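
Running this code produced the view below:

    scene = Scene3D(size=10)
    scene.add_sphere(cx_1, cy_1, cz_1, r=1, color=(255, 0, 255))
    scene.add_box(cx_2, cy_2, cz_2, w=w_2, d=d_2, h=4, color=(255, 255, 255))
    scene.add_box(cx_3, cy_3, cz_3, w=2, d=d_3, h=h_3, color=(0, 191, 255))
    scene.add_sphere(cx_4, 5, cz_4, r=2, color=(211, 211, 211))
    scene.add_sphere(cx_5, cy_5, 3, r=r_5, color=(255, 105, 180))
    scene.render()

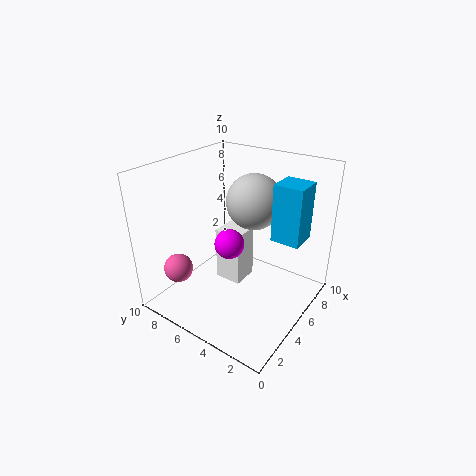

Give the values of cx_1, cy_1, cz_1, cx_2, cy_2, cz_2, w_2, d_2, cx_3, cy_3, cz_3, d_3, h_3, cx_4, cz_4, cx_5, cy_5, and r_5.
cx_1 = 4, cy_1 = 5, cz_1 = 5, cx_2 = 5, cy_2 = 5, cz_2 = 1, w_2 = 2, d_2 = 2, cx_3 = 6, cy_3 = 1, cz_3 = 5, d_3 = 2, h_3 = 4, cx_4 = 7, cz_4 = 7, cx_5 = 2, cy_5 = 8, r_5 = 1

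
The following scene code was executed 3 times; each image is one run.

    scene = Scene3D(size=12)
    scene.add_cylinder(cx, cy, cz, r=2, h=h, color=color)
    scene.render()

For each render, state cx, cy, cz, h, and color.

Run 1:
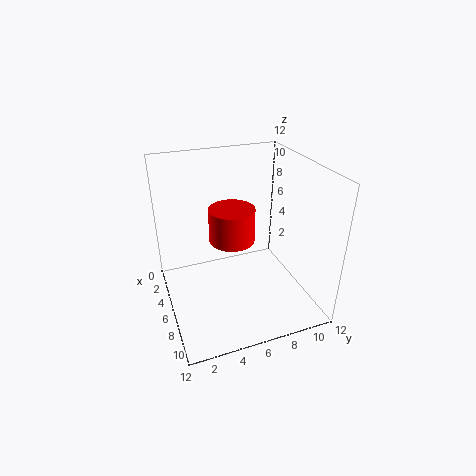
cx = 4.5, cy = 6, cz = 5, h = 3, color = 'red'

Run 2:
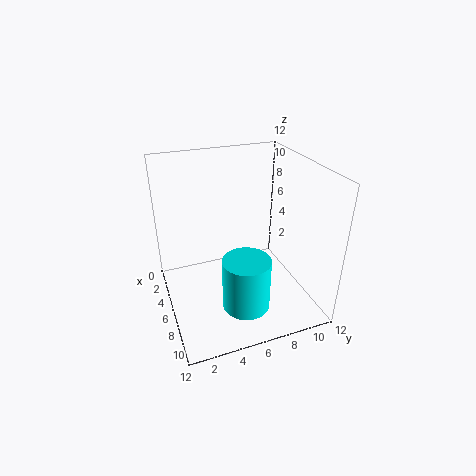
cx = 8, cy = 6, cz = 0.5, h = 4.5, color = 'cyan'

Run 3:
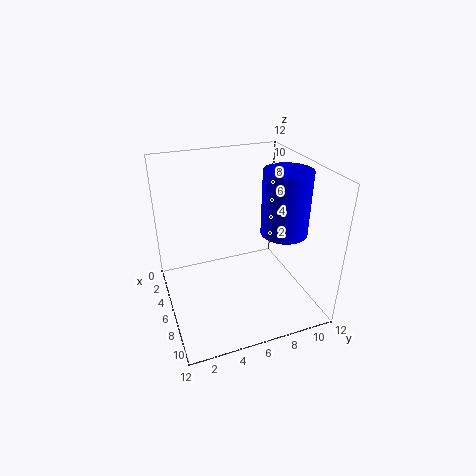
cx = 6.5, cy = 10, cz = 6, h = 5.5, color = 'blue'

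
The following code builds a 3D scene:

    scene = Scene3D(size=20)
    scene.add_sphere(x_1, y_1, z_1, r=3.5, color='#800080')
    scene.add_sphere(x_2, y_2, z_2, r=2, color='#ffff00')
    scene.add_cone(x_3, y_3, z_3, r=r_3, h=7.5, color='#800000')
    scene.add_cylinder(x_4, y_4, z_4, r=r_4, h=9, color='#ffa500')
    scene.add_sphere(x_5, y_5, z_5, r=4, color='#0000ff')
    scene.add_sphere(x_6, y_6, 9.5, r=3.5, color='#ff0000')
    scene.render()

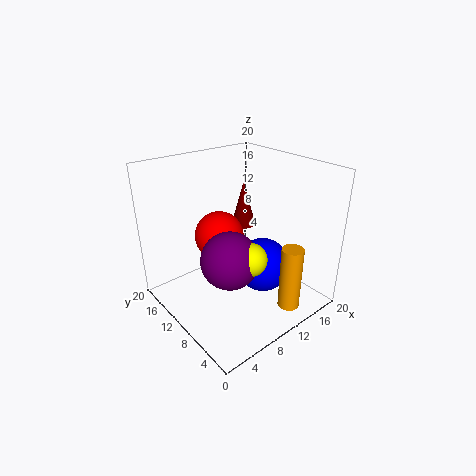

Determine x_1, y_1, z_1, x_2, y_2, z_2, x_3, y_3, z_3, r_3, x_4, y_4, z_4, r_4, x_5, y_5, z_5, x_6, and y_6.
x_1 = 5, y_1 = 5.5, z_1 = 10.5, x_2 = 6.5, y_2 = 3.5, z_2 = 11, x_3 = 17, y_3 = 17, z_3 = 7.5, r_3 = 2, x_4 = 13.5, y_4 = 3, z_4 = 1, r_4 = 1.5, x_5 = 14, y_5 = 9, z_5 = 4.5, x_6 = 9, y_6 = 13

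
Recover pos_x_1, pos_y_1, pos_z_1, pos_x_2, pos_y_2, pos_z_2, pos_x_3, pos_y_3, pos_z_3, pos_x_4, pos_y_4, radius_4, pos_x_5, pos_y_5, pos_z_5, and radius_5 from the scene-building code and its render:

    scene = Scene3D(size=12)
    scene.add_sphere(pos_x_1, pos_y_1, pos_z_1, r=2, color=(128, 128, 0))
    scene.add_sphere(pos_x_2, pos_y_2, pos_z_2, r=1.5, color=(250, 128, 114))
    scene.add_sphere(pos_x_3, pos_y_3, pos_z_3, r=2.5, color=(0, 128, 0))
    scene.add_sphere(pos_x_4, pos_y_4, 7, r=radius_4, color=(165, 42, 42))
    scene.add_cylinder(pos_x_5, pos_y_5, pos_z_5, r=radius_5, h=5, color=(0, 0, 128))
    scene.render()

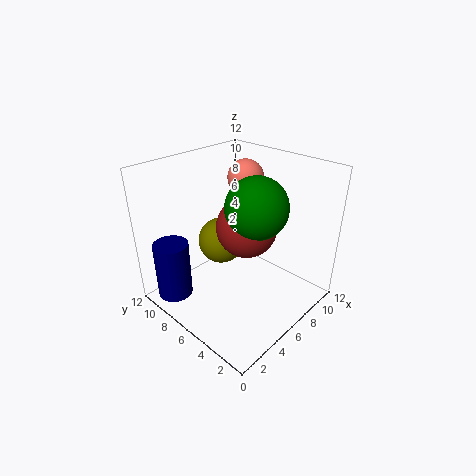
pos_x_1 = 6
pos_y_1 = 8
pos_z_1 = 5
pos_x_2 = 8
pos_y_2 = 7
pos_z_2 = 10.5
pos_x_3 = 6.5
pos_y_3 = 4.5
pos_z_3 = 9
pos_x_4 = 6.5
pos_y_4 = 5.5
radius_4 = 2.5
pos_x_5 = 2
pos_y_5 = 10
pos_z_5 = 0.5
radius_5 = 1.5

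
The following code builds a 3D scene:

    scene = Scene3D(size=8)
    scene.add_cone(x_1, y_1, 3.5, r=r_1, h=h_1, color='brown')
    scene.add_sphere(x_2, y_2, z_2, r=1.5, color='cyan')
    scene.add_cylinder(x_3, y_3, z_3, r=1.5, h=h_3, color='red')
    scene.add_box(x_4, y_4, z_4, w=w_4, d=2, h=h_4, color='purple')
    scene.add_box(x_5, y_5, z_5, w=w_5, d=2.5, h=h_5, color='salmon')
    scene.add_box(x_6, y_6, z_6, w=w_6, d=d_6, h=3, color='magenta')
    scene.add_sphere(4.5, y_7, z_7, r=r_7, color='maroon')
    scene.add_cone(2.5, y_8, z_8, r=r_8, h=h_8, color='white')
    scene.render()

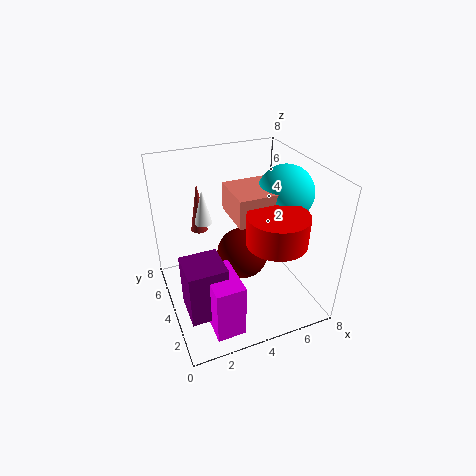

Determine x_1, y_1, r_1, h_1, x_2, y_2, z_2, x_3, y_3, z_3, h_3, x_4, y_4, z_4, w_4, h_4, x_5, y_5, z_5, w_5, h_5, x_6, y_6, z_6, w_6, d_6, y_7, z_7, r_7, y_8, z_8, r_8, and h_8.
x_1 = 2.5
y_1 = 6.5
r_1 = 0.5
h_1 = 3
x_2 = 6.5
y_2 = 3.5
z_2 = 6.5
x_3 = 5
y_3 = 1.5
z_3 = 5
h_3 = 1.5
x_4 = 0.5
y_4 = 1.5
z_4 = 1
w_4 = 2
h_4 = 3
x_5 = 3.5
y_5 = 2.5
z_5 = 5.5
w_5 = 2.5
h_5 = 1.5
x_6 = 1.5
y_6 = 0.5
z_6 = 0.5
w_6 = 1.5
d_6 = 2.5
y_7 = 4.5
z_7 = 2.5
r_7 = 1.5
y_8 = 5.5
z_8 = 4.5
r_8 = 0.5
h_8 = 2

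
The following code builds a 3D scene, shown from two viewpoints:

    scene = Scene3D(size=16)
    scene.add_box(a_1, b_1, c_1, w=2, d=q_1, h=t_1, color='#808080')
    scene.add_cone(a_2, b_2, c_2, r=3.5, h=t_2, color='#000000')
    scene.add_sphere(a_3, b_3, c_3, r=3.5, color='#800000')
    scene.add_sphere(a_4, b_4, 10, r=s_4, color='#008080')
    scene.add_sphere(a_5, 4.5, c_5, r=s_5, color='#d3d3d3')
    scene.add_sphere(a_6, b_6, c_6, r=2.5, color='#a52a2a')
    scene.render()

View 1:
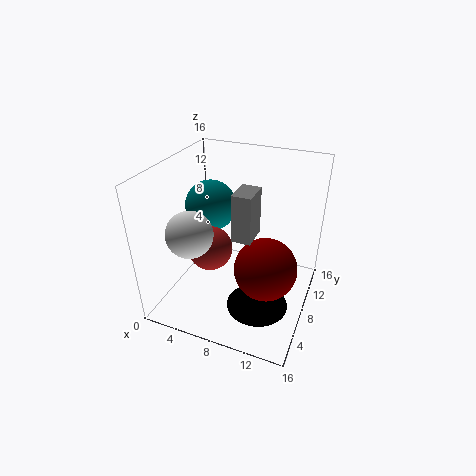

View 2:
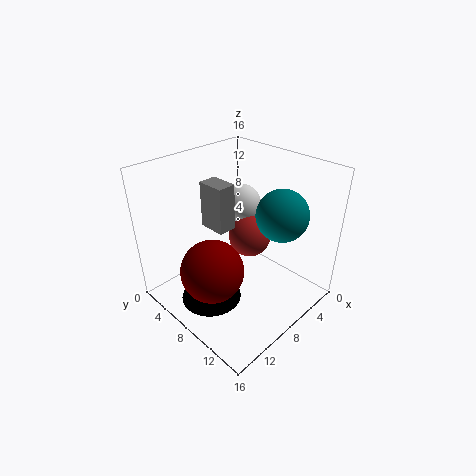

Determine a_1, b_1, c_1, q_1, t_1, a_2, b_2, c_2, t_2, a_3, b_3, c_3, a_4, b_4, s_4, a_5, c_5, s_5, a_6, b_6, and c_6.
a_1 = 8.5; b_1 = 5; c_1 = 9.5; q_1 = 3; t_1 = 5; a_2 = 11; b_2 = 6.5; c_2 = 0.5; t_2 = 3.5; a_3 = 11.5; b_3 = 7.5; c_3 = 5; a_4 = 3.5; b_4 = 10.5; s_4 = 3; a_5 = 4; c_5 = 9.5; s_5 = 2.5; a_6 = 5; b_6 = 7; c_6 = 6.5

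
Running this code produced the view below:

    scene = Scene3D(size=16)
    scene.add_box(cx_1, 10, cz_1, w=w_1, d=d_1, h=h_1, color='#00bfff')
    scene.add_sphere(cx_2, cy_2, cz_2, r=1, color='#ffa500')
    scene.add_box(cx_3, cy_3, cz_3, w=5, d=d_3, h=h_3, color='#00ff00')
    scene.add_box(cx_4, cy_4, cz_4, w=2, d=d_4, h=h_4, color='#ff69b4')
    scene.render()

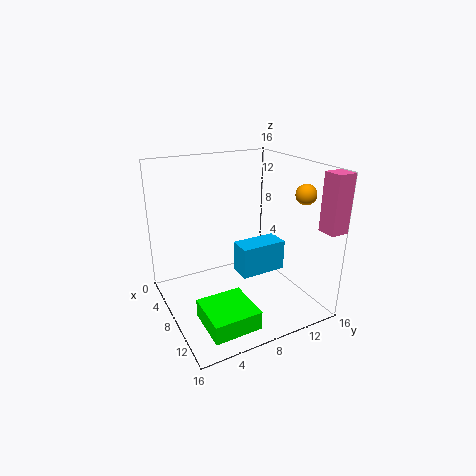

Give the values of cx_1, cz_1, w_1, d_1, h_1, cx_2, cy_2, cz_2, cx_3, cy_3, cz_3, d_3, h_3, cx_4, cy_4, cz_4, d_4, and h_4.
cx_1 = 3, cz_1 = 1, w_1 = 3, d_1 = 6, h_1 = 4, cx_2 = 14, cy_2 = 12, cz_2 = 14, cx_3 = 10, cy_3 = 2, cz_3 = 1, d_3 = 5, h_3 = 2, cx_4 = 14, cy_4 = 14, cz_4 = 10, d_4 = 2, h_4 = 6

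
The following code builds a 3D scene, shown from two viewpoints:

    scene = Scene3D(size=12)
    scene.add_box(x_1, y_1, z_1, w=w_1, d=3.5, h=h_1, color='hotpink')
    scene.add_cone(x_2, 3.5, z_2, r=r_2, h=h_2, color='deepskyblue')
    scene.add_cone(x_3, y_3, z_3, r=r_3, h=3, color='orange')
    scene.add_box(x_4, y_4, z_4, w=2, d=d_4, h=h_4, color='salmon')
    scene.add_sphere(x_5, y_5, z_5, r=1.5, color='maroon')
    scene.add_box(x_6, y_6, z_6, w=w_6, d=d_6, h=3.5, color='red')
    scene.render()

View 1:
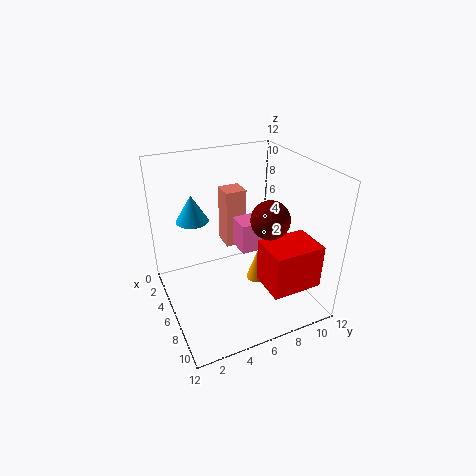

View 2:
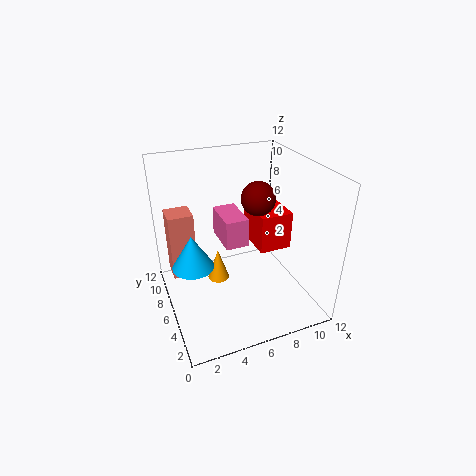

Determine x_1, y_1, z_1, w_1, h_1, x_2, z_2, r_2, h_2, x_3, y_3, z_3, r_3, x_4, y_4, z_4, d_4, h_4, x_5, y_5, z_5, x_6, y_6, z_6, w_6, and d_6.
x_1 = 5; y_1 = 6; z_1 = 5; w_1 = 2; h_1 = 2.5; x_2 = 1.5; z_2 = 6; r_2 = 1.5; h_2 = 2.5; x_3 = 5; y_3 = 8.5; z_3 = 0.5; r_3 = 1; x_4 = 0.5; y_4 = 6.5; z_4 = 3; d_4 = 2; h_4 = 5.5; x_5 = 8.5; y_5 = 7.5; z_5 = 8.5; x_6 = 8.5; y_6 = 6.5; z_6 = 3.5; w_6 = 3; d_6 = 4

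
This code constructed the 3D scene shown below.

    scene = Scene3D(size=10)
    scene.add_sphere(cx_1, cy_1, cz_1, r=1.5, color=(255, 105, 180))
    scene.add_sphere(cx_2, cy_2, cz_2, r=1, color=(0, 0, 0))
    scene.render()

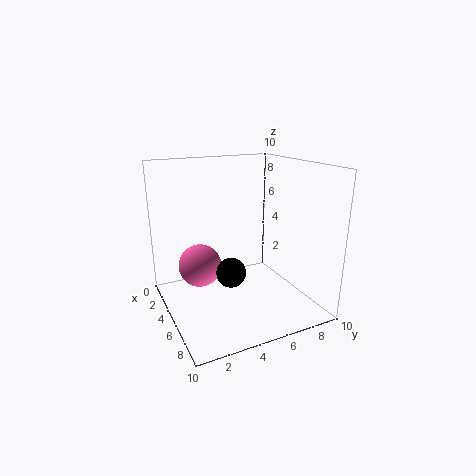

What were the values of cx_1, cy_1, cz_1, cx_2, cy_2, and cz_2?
cx_1 = 4
cy_1 = 2.5
cz_1 = 3
cx_2 = 6
cy_2 = 4
cz_2 = 3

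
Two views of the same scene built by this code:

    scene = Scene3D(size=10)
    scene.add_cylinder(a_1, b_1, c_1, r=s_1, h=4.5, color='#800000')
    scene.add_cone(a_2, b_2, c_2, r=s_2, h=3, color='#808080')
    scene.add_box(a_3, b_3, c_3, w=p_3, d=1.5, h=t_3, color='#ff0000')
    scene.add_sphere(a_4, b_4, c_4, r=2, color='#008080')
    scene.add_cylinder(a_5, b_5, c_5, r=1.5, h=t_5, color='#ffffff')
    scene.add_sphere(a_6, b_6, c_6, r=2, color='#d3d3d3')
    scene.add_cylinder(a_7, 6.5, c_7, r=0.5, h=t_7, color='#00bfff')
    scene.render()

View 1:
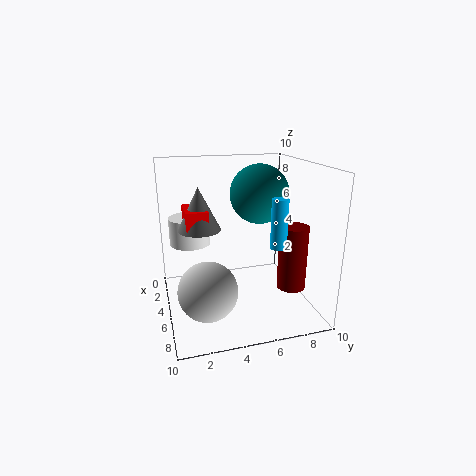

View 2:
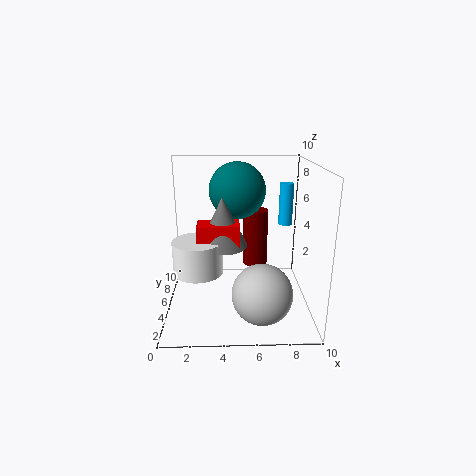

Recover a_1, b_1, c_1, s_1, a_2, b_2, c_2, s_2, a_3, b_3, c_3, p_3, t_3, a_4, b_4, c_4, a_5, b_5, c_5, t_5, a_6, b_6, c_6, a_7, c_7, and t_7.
a_1 = 6.5; b_1 = 8.5; c_1 = 1.5; s_1 = 1; a_2 = 4; b_2 = 2.5; c_2 = 5.5; s_2 = 1.5; a_3 = 2.5; b_3 = 1.5; c_3 = 5.5; p_3 = 2.5; t_3 = 1.5; a_4 = 5; b_4 = 6.5; c_4 = 8; a_5 = 2.5; b_5 = 2; c_5 = 4; t_5 = 2; a_6 = 6.5; b_6 = 2.5; c_6 = 2; a_7 = 8.5; c_7 = 5.5; t_7 = 3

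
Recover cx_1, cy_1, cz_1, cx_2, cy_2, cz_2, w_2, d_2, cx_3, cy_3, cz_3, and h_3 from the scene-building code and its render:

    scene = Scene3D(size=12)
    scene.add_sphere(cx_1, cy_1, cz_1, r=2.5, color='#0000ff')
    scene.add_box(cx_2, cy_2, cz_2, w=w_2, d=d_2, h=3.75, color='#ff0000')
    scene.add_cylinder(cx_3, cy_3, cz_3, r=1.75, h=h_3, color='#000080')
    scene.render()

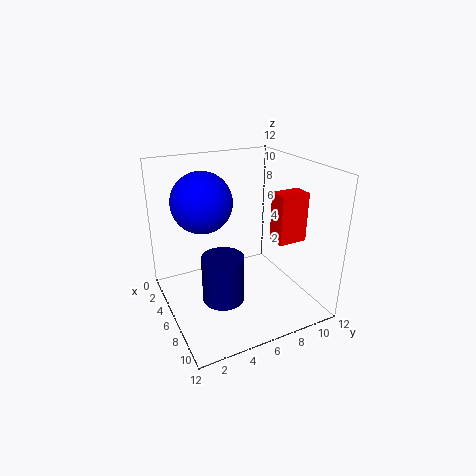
cx_1 = 4.5
cy_1 = 3.5
cz_1 = 9
cx_2 = 8.5
cy_2 = 7.5
cz_2 = 6.75
w_2 = 1.5
d_2 = 2.25
cx_3 = 6.75
cy_3 = 4.25
cz_3 = 1
h_3 = 4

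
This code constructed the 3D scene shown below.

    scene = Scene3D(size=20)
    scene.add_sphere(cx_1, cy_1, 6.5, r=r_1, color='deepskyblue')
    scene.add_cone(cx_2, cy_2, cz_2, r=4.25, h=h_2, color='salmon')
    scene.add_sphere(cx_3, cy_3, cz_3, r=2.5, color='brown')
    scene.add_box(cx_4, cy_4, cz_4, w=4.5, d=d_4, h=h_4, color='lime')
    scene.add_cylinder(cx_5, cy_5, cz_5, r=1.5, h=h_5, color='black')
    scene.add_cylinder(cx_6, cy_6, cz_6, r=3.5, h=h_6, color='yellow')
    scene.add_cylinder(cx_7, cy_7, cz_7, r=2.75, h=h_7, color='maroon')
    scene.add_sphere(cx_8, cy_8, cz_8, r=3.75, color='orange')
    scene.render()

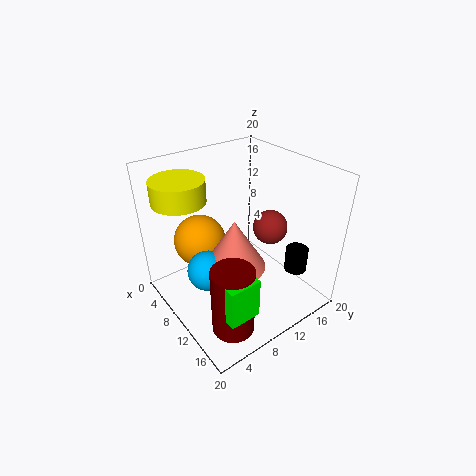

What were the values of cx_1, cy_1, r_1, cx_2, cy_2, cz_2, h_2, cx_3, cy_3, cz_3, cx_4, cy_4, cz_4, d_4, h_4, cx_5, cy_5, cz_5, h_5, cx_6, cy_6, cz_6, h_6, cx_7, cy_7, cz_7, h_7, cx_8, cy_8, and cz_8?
cx_1 = 9.75
cy_1 = 5
r_1 = 2.75
cx_2 = 11.25
cy_2 = 8.5
cz_2 = 6.75
h_2 = 7
cx_3 = 10.5
cy_3 = 15.5
cz_3 = 10
cx_4 = 14.5
cy_4 = 2.5
cz_4 = 5
d_4 = 4
h_4 = 5.25
cx_5 = 16.5
cy_5 = 15
cz_5 = 6.5
h_5 = 3.25
cx_6 = 6.25
cy_6 = 3.5
cz_6 = 16
h_6 = 3
cx_7 = 16
cy_7 = 4.75
cz_7 = 1.25
h_7 = 9.25
cx_8 = 5
cy_8 = 6.75
cz_8 = 8.25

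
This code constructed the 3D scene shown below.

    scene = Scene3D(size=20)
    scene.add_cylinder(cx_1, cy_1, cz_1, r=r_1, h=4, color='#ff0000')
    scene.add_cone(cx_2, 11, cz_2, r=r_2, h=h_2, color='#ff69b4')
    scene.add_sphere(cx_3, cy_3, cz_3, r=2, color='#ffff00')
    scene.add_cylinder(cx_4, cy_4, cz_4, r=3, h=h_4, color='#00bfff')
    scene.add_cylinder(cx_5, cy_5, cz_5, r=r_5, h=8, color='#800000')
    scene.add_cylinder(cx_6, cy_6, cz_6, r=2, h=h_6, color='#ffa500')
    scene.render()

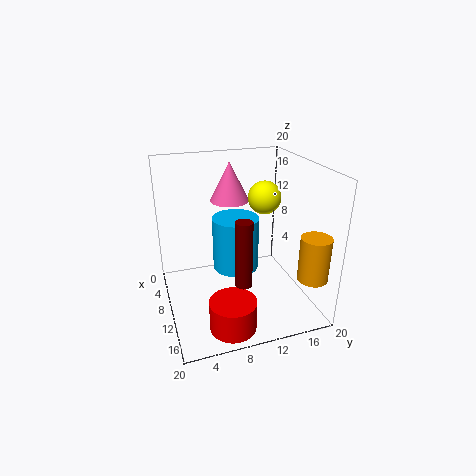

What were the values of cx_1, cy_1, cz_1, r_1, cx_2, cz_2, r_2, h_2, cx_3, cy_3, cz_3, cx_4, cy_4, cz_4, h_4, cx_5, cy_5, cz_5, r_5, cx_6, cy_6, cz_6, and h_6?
cx_1 = 17
cy_1 = 7
cz_1 = 1
r_1 = 3
cx_2 = 3
cz_2 = 13
r_2 = 3
h_2 = 6
cx_3 = 14
cy_3 = 12
cz_3 = 17
cx_4 = 12
cy_4 = 9
cz_4 = 7
h_4 = 7
cx_5 = 18
cy_5 = 8
cz_5 = 8
r_5 = 1
cx_6 = 17
cy_6 = 18
cz_6 = 6
h_6 = 6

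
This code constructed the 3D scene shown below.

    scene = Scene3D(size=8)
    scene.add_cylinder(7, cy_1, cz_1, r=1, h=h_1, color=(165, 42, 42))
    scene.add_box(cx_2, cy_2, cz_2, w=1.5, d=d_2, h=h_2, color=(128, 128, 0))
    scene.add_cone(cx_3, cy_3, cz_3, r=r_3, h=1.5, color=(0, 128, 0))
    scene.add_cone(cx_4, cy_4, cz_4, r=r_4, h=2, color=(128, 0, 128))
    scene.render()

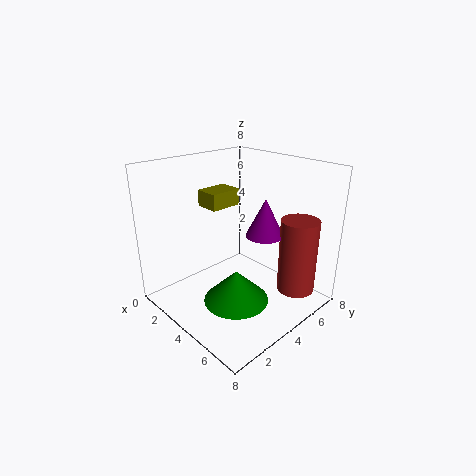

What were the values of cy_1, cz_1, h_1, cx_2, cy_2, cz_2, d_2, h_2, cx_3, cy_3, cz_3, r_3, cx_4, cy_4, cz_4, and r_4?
cy_1 = 5.5; cz_1 = 1.5; h_1 = 4; cx_2 = 0.5; cy_2 = 4; cz_2 = 5; d_2 = 2; h_2 = 1; cx_3 = 6.5; cy_3 = 1.5; cz_3 = 2.5; r_3 = 1.5; cx_4 = 5.5; cy_4 = 4.5; cz_4 = 4.5; r_4 = 1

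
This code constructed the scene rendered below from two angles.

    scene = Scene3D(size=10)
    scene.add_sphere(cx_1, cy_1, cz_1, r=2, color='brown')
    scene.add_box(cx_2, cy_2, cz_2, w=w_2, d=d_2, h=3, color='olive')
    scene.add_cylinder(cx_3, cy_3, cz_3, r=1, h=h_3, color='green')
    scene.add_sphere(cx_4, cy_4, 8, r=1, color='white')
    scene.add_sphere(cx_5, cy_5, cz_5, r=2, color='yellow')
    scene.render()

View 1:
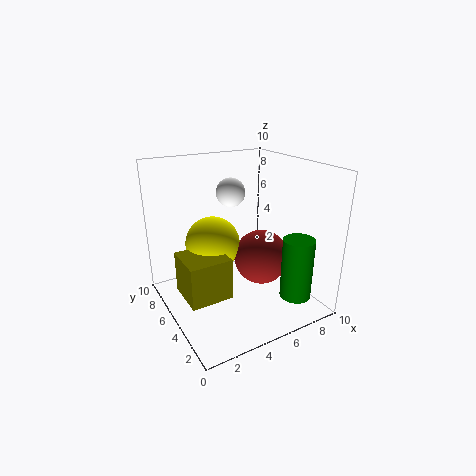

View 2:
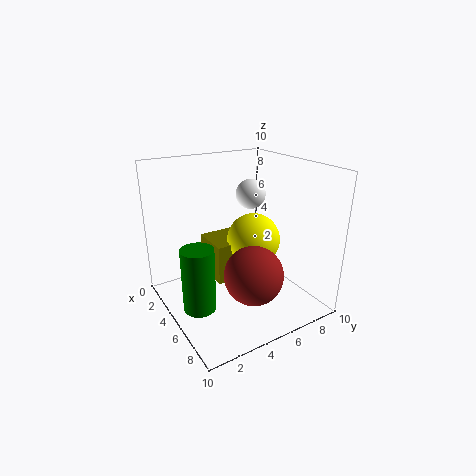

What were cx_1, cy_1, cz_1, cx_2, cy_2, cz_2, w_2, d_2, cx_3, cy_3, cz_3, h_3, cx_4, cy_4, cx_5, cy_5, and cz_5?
cx_1 = 7; cy_1 = 5; cz_1 = 3; cx_2 = 1; cy_2 = 4; cz_2 = 1; w_2 = 3; d_2 = 3; cx_3 = 7; cy_3 = 1; cz_3 = 2; h_3 = 4; cx_4 = 5; cy_4 = 6; cx_5 = 4; cy_5 = 7; cz_5 = 4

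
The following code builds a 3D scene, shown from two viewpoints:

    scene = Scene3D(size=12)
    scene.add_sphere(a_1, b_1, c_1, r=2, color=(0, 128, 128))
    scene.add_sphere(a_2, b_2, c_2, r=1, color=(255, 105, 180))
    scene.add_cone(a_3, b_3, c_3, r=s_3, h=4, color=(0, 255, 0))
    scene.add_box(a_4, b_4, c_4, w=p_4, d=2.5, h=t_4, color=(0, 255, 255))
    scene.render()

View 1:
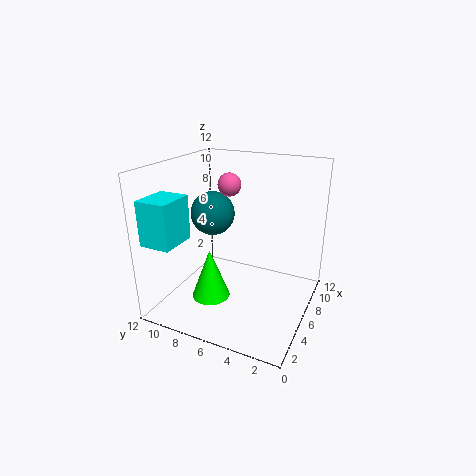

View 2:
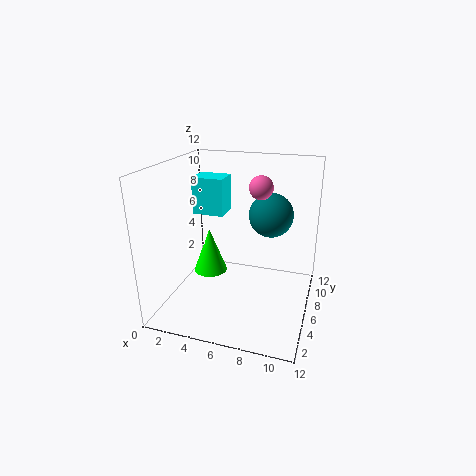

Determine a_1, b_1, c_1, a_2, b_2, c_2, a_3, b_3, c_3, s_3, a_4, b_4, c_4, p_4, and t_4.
a_1 = 8
b_1 = 9.5
c_1 = 7
a_2 = 7.5
b_2 = 7.5
c_2 = 10
a_3 = 3
b_3 = 7
c_3 = 2
s_3 = 1.5
a_4 = 0.5
b_4 = 9
c_4 = 6.5
p_4 = 3
t_4 = 3.5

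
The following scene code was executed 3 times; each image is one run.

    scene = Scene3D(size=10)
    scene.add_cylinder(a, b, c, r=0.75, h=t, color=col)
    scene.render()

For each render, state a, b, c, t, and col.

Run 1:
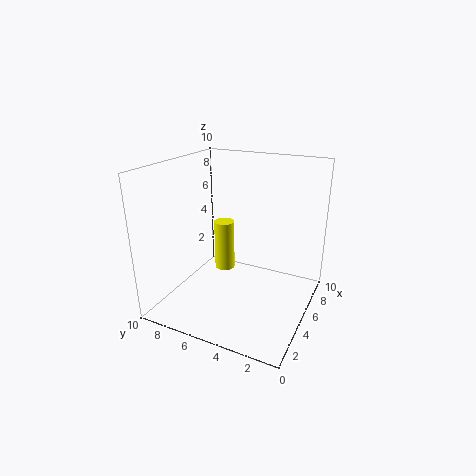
a = 6.25, b = 6.75, c = 1.75, t = 3.75, col = 'yellow'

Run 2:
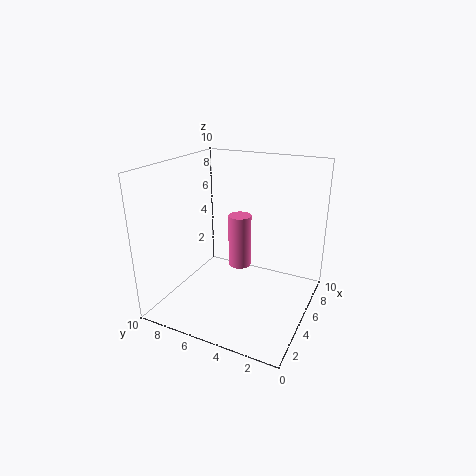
a = 4.25, b = 4.5, c = 3.5, t = 3.5, col = 'hotpink'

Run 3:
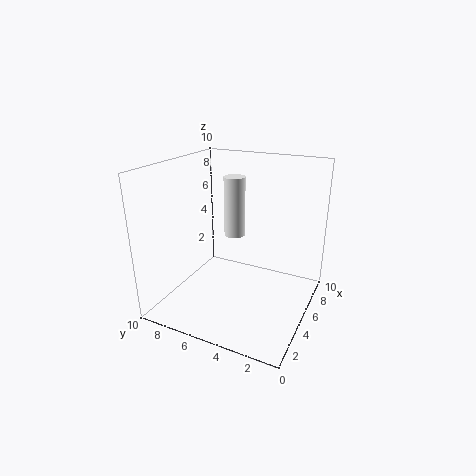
a = 6, b = 5.75, c = 4.75, t = 4.25, col = 'white'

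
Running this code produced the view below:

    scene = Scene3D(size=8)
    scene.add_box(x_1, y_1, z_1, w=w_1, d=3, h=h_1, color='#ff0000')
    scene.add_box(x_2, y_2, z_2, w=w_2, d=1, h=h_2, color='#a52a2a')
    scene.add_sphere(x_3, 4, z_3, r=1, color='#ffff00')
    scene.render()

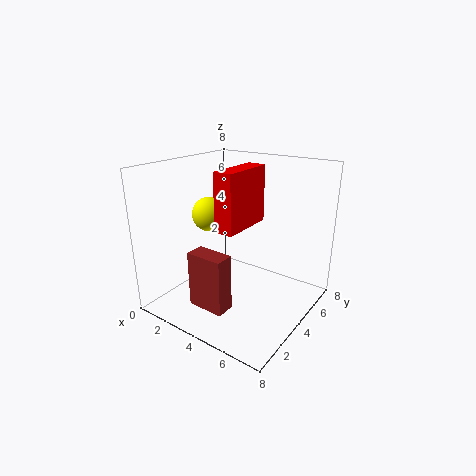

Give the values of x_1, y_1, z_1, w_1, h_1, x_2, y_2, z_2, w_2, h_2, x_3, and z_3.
x_1 = 4, y_1 = 2, z_1 = 5, w_1 = 1, h_1 = 3, x_2 = 3, y_2 = 1, z_2 = 1, w_2 = 2, h_2 = 3, x_3 = 2, z_3 = 5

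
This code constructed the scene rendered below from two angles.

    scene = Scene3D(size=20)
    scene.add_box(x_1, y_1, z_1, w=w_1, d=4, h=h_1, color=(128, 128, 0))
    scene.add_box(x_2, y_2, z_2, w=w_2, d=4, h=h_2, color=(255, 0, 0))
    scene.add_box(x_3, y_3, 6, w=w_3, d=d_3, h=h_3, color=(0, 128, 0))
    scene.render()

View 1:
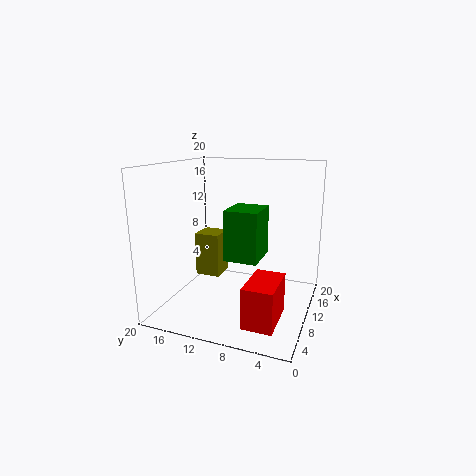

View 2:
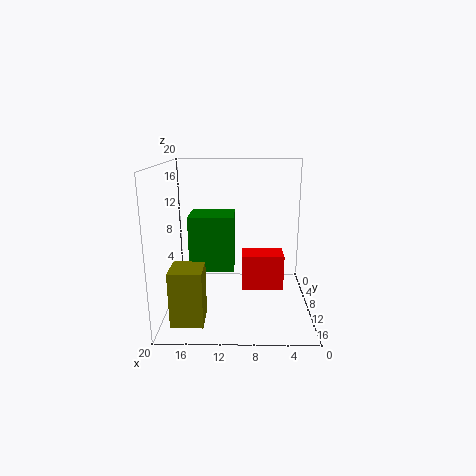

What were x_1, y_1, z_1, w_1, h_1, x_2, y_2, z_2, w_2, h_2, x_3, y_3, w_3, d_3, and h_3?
x_1 = 14, y_1 = 15, z_1 = 1.5, w_1 = 4, h_1 = 7, x_2 = 3, y_2 = 3, z_2 = 0.5, w_2 = 6.5, h_2 = 5.5, x_3 = 10.5, y_3 = 7.5, w_3 = 6, d_3 = 5, h_3 = 7.5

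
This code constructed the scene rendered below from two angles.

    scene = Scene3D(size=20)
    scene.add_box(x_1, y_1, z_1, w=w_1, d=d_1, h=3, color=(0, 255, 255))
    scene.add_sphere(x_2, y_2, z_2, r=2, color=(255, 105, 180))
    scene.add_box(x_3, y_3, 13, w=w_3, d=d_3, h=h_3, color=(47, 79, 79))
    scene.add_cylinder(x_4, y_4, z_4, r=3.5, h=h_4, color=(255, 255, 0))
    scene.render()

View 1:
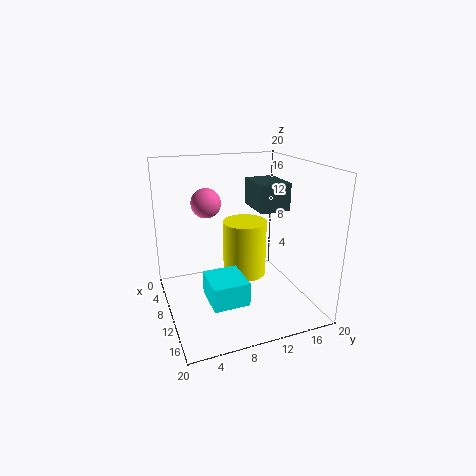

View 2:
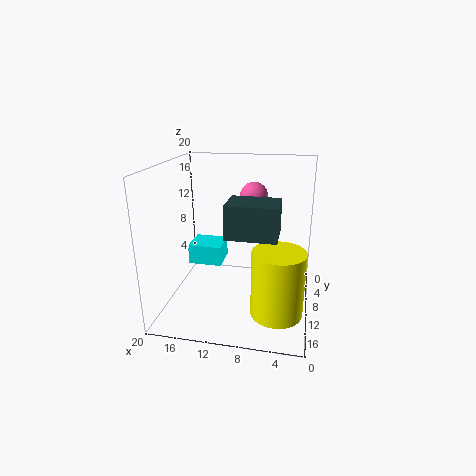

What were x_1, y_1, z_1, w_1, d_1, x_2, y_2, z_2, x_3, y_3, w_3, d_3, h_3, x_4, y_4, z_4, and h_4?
x_1 = 13, y_1 = 4, z_1 = 4.5, w_1 = 5, d_1 = 4.5, x_2 = 8.5, y_2 = 6, z_2 = 15, x_3 = 4, y_3 = 13.5, w_3 = 6, d_3 = 4.5, h_3 = 4, x_4 = 4, y_4 = 13.5, z_4 = 1, h_4 = 9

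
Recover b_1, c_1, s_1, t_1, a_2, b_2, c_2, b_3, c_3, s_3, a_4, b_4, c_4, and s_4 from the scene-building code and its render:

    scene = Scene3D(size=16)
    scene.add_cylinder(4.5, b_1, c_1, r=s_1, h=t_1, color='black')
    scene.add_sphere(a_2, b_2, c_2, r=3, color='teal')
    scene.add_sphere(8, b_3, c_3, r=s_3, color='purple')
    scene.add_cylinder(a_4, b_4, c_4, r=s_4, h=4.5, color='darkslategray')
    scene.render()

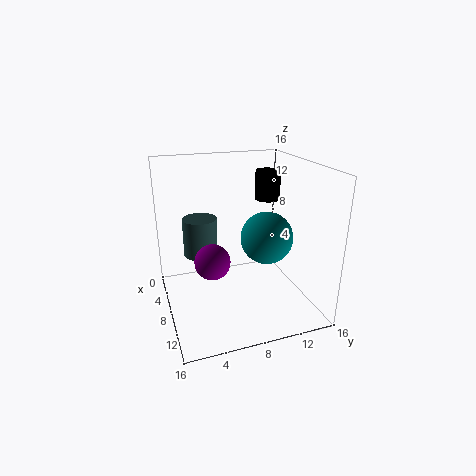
b_1 = 13
c_1 = 11
s_1 = 1.5
t_1 = 3.5
a_2 = 8
b_2 = 11.5
c_2 = 7.5
b_3 = 5
c_3 = 5.5
s_3 = 2
a_4 = 4.5
b_4 = 4.5
c_4 = 5
s_4 = 2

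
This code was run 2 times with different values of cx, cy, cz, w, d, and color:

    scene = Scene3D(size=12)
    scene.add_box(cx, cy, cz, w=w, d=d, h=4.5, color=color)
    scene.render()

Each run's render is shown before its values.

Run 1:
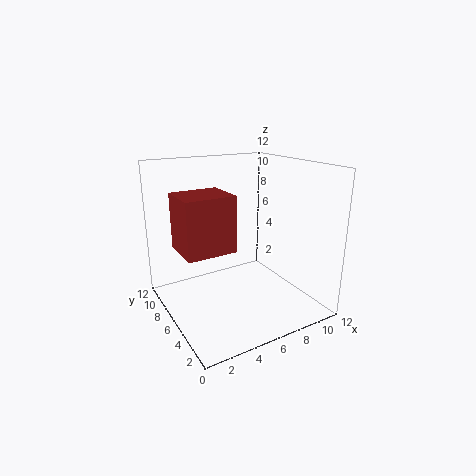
cx = 1, cy = 4.5, cz = 5.5, w = 4, d = 3.5, color = 'brown'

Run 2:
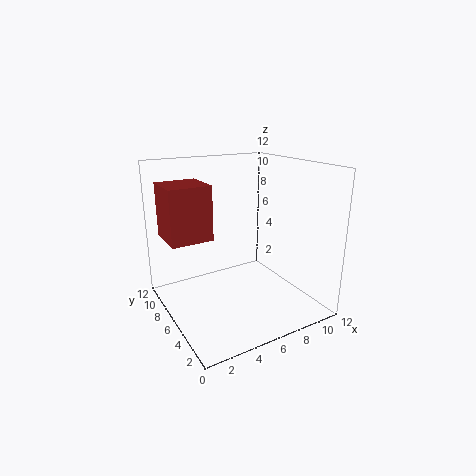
cx = 0.5, cy = 6.5, cz = 6, w = 3.5, d = 3.5, color = 'brown'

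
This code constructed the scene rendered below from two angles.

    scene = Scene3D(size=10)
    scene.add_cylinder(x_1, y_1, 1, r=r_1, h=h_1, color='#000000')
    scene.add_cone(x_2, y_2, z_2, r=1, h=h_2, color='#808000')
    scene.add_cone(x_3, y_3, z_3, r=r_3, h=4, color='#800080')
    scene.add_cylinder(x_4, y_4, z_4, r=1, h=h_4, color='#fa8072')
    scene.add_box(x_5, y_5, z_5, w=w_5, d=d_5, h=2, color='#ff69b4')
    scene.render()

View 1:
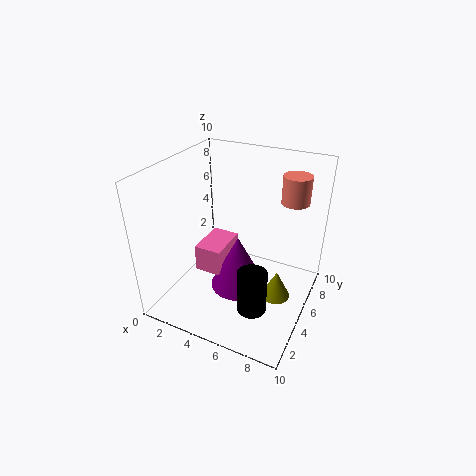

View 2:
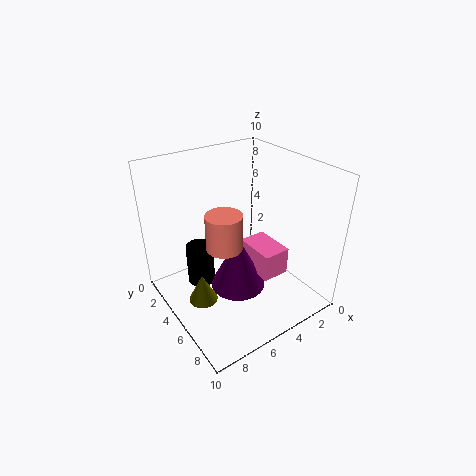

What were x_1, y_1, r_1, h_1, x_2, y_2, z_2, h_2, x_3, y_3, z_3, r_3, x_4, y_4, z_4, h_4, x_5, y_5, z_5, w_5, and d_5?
x_1 = 7; y_1 = 3; r_1 = 1; h_1 = 3; x_2 = 8; y_2 = 5; z_2 = 1; h_2 = 2; x_3 = 5; y_3 = 5; z_3 = 1; r_3 = 2; x_4 = 8; y_4 = 8; z_4 = 7; h_4 = 2; x_5 = 2; y_5 = 4; z_5 = 2; w_5 = 2; d_5 = 3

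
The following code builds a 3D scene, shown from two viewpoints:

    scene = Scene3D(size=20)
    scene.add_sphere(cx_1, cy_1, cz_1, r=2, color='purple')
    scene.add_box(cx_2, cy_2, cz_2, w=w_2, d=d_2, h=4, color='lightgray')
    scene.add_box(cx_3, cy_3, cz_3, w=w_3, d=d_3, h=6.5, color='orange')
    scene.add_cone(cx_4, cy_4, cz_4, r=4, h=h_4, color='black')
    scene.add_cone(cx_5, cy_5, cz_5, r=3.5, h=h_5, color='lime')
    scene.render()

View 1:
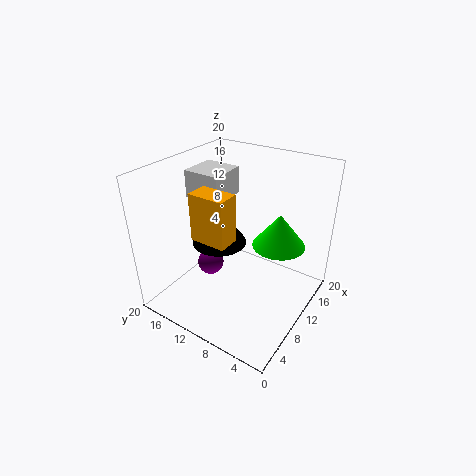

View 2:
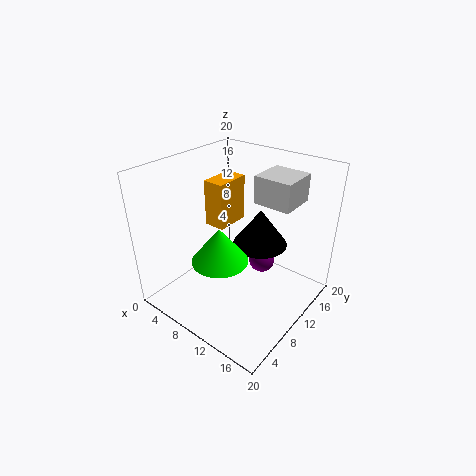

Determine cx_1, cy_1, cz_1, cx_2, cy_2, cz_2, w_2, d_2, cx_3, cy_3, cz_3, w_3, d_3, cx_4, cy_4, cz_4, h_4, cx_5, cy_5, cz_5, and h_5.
cx_1 = 10.5; cy_1 = 15.5; cz_1 = 3.5; cx_2 = 10; cy_2 = 13.5; cz_2 = 14; w_2 = 5.5; d_2 = 5.5; cx_3 = 5; cy_3 = 9; cz_3 = 11; w_3 = 3; d_3 = 5; cx_4 = 11; cy_4 = 14; cz_4 = 7.5; h_4 = 5.5; cx_5 = 11.5; cy_5 = 4.5; cz_5 = 10; h_5 = 4.5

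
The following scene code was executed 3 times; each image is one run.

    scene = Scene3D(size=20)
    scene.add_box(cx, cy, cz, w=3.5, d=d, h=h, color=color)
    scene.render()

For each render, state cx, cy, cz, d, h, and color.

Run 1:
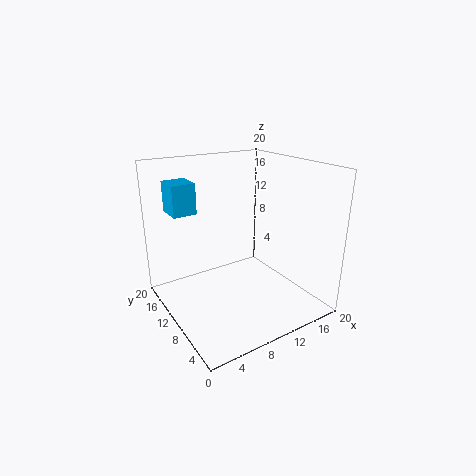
cx = 3; cy = 15.5; cz = 12.5; d = 4; h = 4.5; color = 'deepskyblue'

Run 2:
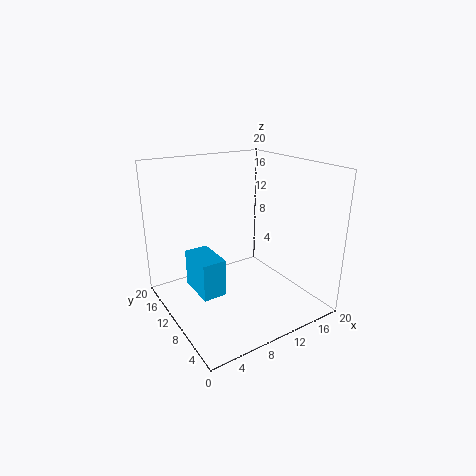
cx = 4.5; cy = 10; cz = 1.5; d = 6; h = 5.5; color = 'deepskyblue'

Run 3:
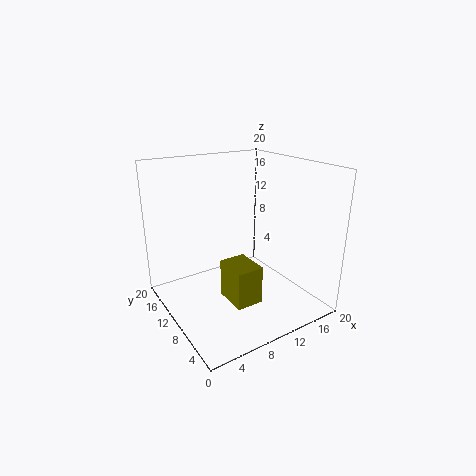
cx = 6; cy = 3.5; cz = 3.5; d = 4.5; h = 5; color = 'olive'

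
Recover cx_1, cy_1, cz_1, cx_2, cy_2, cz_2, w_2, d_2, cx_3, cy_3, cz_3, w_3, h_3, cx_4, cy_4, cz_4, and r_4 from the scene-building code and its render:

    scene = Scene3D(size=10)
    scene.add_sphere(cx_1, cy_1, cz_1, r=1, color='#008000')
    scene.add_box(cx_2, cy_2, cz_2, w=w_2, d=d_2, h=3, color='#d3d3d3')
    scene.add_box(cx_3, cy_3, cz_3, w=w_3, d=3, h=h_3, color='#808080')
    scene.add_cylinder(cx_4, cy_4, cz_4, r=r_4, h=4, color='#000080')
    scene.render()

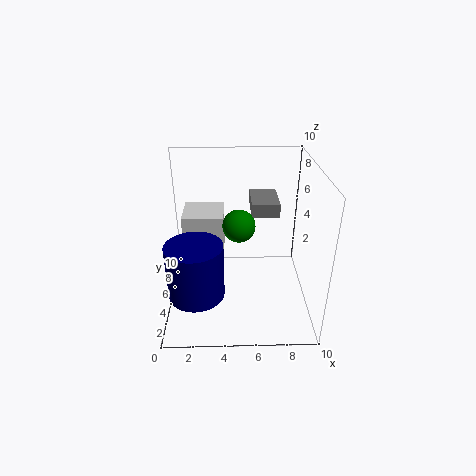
cx_1 = 5, cy_1 = 3, cz_1 = 7, cx_2 = 1, cy_2 = 6, cz_2 = 3, w_2 = 3, d_2 = 3, cx_3 = 6, cy_3 = 6, cz_3 = 6, w_3 = 2, h_3 = 1, cx_4 = 2, cy_4 = 4, cz_4 = 1, r_4 = 2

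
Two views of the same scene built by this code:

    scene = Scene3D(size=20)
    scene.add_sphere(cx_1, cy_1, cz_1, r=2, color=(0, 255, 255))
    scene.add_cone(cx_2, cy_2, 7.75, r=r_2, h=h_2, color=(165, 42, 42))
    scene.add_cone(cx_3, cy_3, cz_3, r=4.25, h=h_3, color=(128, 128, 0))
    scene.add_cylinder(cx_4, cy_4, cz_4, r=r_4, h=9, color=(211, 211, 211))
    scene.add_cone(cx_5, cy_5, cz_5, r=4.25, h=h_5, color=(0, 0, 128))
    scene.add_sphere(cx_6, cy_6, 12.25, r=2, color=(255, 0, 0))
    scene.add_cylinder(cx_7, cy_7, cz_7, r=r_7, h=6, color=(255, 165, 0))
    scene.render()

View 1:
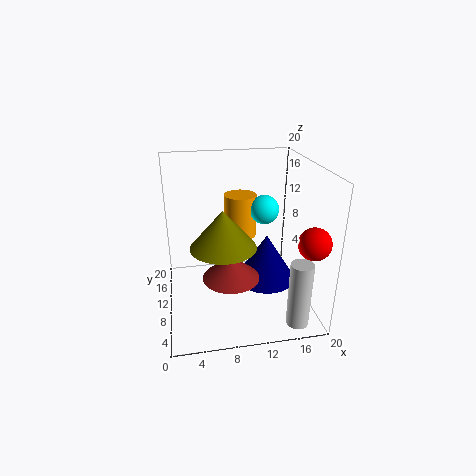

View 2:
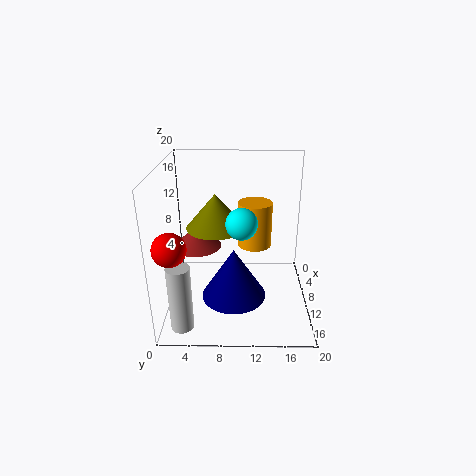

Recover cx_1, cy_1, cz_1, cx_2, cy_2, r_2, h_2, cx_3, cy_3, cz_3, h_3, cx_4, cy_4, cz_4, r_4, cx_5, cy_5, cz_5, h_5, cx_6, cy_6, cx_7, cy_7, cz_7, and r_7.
cx_1 = 13.75, cy_1 = 10.5, cz_1 = 13.75, cx_2 = 8, cy_2 = 4, r_2 = 3.5, h_2 = 3, cx_3 = 7.5, cy_3 = 6.75, cz_3 = 10.5, h_3 = 5, cx_4 = 16.75, cy_4 = 2.75, cz_4 = 0.25, r_4 = 1.5, cx_5 = 14, cy_5 = 9.5, cz_5 = 3.5, h_5 = 6.75, cx_6 = 17.75, cy_6 = 2.25, cx_7 = 10.75, cy_7 = 12.25, cz_7 = 9.5, r_7 = 2.25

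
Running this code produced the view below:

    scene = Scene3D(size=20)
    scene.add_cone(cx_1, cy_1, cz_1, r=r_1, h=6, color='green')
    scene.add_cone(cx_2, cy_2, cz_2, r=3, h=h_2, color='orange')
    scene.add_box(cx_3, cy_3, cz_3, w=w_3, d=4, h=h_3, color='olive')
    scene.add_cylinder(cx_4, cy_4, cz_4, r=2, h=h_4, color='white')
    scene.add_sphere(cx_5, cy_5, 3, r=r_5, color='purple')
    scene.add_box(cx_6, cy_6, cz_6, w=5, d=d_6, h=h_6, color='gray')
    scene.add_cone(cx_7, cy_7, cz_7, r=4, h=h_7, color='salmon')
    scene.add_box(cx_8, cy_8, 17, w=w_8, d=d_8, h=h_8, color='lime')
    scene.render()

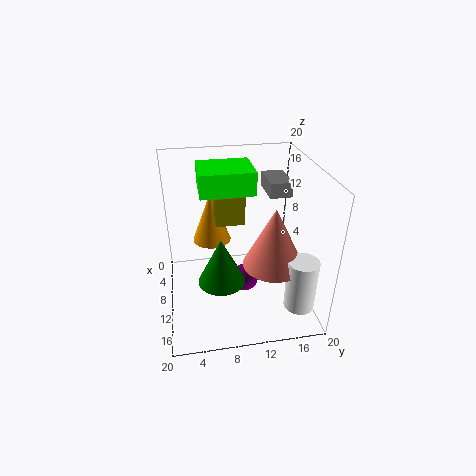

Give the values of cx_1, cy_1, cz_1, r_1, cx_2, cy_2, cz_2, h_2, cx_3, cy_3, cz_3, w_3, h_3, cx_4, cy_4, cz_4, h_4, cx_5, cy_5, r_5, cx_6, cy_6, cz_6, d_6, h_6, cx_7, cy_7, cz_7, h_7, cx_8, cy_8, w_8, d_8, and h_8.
cx_1 = 15; cy_1 = 7; cz_1 = 7; r_1 = 3; cx_2 = 3; cy_2 = 7; cz_2 = 6; h_2 = 8; cx_3 = 7; cy_3 = 7; cz_3 = 12; w_3 = 3; h_3 = 4; cx_4 = 17; cy_4 = 17; cz_4 = 3; h_4 = 7; cx_5 = 10; cy_5 = 11; r_5 = 2; cx_6 = 6; cy_6 = 14; cz_6 = 16; d_6 = 3; h_6 = 2; cx_7 = 14; cy_7 = 14; cz_7 = 8; h_7 = 8; cx_8 = 6; cy_8 = 5; w_8 = 6; d_8 = 7; h_8 = 3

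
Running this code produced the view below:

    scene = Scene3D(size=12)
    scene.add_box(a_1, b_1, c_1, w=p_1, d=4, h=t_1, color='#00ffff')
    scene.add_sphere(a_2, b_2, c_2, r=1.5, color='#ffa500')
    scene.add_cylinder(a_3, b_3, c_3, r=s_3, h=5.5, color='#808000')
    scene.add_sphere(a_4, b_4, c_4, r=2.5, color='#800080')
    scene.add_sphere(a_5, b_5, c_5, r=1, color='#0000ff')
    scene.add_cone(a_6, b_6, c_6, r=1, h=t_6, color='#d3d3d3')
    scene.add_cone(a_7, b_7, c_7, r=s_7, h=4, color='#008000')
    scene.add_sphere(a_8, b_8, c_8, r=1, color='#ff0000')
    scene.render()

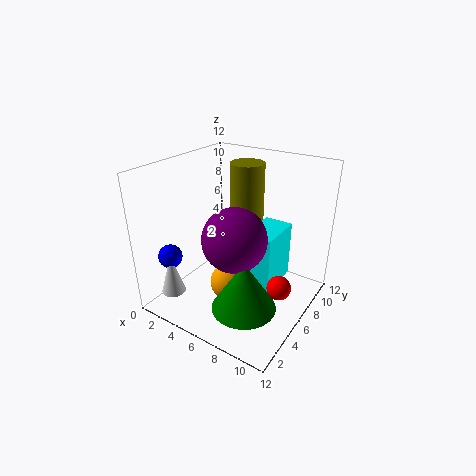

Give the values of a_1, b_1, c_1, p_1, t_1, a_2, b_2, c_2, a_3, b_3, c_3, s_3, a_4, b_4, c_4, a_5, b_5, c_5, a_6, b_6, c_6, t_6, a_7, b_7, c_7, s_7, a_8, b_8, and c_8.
a_1 = 6.5, b_1 = 6, c_1 = 1.5, p_1 = 2.5, t_1 = 5, a_2 = 6, b_2 = 4.5, c_2 = 2.5, a_3 = 5, b_3 = 9, c_3 = 6, s_3 = 1.5, a_4 = 7, b_4 = 4, c_4 = 7, a_5 = 1.5, b_5 = 2.5, c_5 = 4.5, a_6 = 2, b_6 = 2, c_6 = 1.5, t_6 = 3.5, a_7 = 8.5, b_7 = 3, c_7 = 2, s_7 = 2.5, a_8 = 10, b_8 = 6, c_8 = 2.5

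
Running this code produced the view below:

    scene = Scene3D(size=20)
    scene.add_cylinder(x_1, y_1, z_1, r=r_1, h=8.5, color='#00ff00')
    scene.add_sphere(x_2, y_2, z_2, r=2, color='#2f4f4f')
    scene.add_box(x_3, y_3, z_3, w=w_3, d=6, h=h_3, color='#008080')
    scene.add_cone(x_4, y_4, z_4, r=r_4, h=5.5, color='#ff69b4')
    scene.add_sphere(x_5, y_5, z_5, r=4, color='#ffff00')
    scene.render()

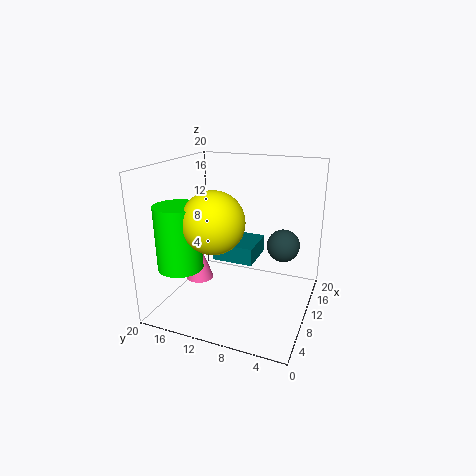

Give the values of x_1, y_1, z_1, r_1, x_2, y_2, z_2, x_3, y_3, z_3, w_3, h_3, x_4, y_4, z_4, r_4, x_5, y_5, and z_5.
x_1 = 4.5, y_1 = 16, z_1 = 7, r_1 = 3, x_2 = 7.5, y_2 = 3, z_2 = 11, x_3 = 10, y_3 = 8, z_3 = 6, w_3 = 6, h_3 = 2.5, x_4 = 9.5, y_4 = 16, z_4 = 3, r_4 = 2, x_5 = 5.5, y_5 = 11.5, z_5 = 13.5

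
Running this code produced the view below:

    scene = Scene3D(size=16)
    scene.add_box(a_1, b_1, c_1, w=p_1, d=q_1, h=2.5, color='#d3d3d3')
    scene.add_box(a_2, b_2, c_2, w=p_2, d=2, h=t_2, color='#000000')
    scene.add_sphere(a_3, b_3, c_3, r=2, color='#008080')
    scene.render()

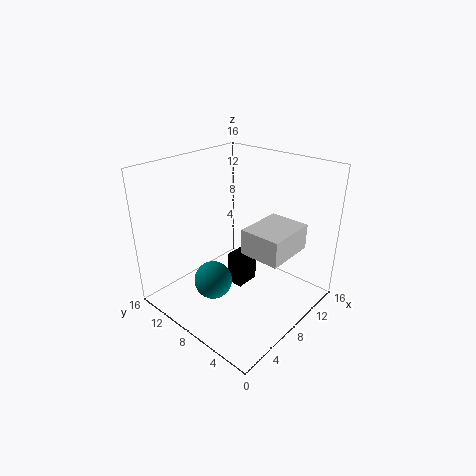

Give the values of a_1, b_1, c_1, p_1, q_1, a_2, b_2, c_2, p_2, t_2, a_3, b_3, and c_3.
a_1 = 4.5
b_1 = 0.5
c_1 = 9
p_1 = 5
q_1 = 4
a_2 = 9
b_2 = 8.5
c_2 = 0.5
p_2 = 3
t_2 = 4
a_3 = 4
b_3 = 8
c_3 = 4.5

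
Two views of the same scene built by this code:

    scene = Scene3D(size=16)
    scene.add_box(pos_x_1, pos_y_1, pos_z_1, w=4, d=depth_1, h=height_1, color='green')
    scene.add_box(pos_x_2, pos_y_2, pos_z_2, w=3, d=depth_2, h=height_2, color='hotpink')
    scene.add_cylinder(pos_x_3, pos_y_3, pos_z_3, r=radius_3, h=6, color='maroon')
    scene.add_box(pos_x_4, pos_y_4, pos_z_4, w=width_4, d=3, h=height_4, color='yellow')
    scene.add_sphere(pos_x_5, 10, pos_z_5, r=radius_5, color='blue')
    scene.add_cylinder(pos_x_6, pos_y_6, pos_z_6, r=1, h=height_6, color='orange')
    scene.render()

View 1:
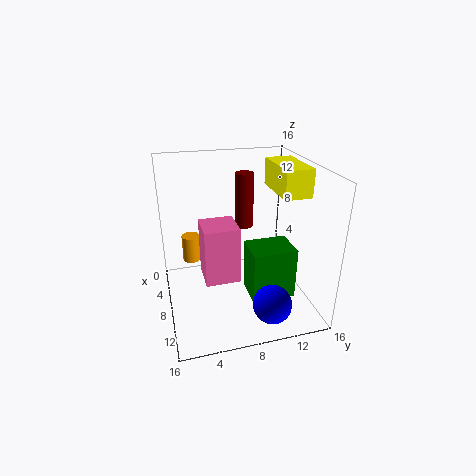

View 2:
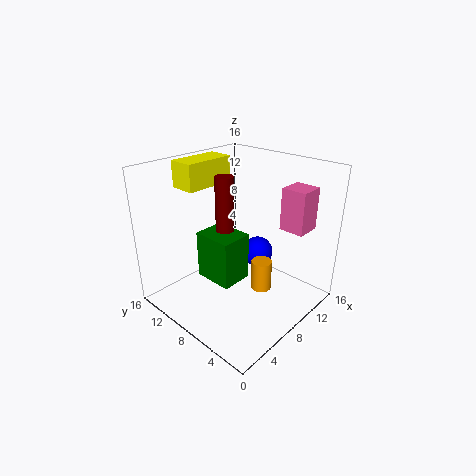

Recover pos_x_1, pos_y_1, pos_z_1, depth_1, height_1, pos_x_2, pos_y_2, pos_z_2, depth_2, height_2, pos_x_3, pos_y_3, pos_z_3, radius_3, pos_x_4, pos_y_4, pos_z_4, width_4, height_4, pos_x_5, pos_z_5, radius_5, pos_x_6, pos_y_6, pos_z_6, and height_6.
pos_x_1 = 7, pos_y_1 = 9, pos_z_1 = 1, depth_1 = 5, height_1 = 6, pos_x_2 = 13, pos_y_2 = 3, pos_z_2 = 8, depth_2 = 3, height_2 = 5, pos_x_3 = 7, pos_y_3 = 9, pos_z_3 = 9, radius_3 = 1, pos_x_4 = 5, pos_y_4 = 12, pos_z_4 = 13, width_4 = 6, height_4 = 3, pos_x_5 = 14, pos_z_5 = 3, radius_5 = 2, pos_x_6 = 6, pos_y_6 = 3, pos_z_6 = 5, height_6 = 3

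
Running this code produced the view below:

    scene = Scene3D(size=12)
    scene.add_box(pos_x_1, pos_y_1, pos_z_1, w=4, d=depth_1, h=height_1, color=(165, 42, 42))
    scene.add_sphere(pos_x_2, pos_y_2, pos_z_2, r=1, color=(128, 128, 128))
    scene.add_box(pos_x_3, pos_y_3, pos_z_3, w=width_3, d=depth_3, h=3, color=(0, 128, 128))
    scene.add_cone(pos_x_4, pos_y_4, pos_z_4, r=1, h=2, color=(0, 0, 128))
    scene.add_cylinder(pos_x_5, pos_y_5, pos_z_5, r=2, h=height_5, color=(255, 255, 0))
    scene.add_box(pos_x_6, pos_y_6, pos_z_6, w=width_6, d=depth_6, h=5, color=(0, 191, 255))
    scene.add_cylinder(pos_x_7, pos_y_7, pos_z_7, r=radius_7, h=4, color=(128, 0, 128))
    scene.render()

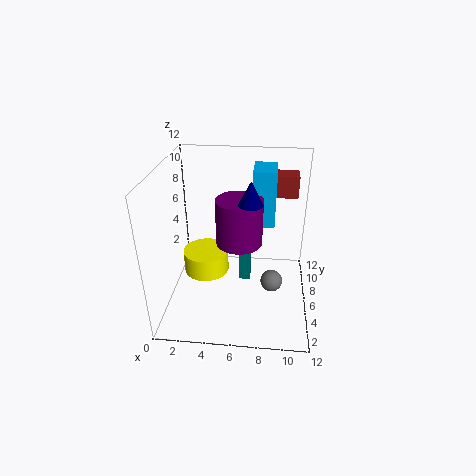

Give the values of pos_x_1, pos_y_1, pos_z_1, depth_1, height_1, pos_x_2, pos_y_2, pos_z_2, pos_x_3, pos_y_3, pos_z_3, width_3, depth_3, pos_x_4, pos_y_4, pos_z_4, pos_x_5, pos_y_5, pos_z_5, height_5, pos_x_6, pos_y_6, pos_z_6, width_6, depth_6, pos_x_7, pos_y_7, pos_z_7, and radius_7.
pos_x_1 = 7, pos_y_1 = 10, pos_z_1 = 8, depth_1 = 2, height_1 = 2, pos_x_2 = 9, pos_y_2 = 7, pos_z_2 = 1, pos_x_3 = 6, pos_y_3 = 7, pos_z_3 = 1, width_3 = 1, depth_3 = 1, pos_x_4 = 7, pos_y_4 = 6, pos_z_4 = 9, pos_x_5 = 3, pos_y_5 = 7, pos_z_5 = 2, height_5 = 2, pos_x_6 = 7, pos_y_6 = 8, pos_z_6 = 6, width_6 = 2, depth_6 = 3, pos_x_7 = 6, pos_y_7 = 7, pos_z_7 = 5, radius_7 = 2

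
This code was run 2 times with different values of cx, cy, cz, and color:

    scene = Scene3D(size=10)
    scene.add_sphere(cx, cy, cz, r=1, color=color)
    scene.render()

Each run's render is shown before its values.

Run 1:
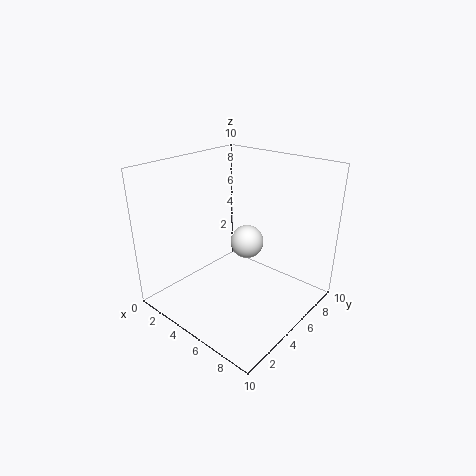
cx = 7; cy = 3.5; cz = 6; color = 'white'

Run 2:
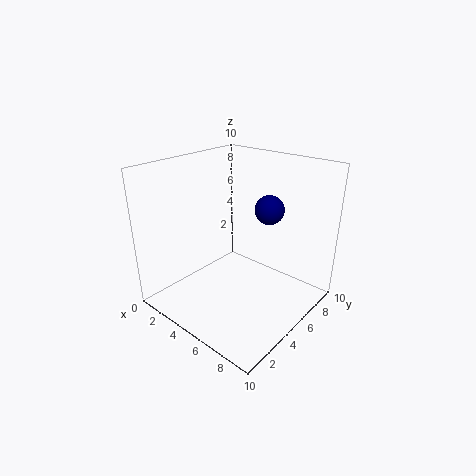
cx = 6.5; cy = 6.5; cz = 7; color = 'navy'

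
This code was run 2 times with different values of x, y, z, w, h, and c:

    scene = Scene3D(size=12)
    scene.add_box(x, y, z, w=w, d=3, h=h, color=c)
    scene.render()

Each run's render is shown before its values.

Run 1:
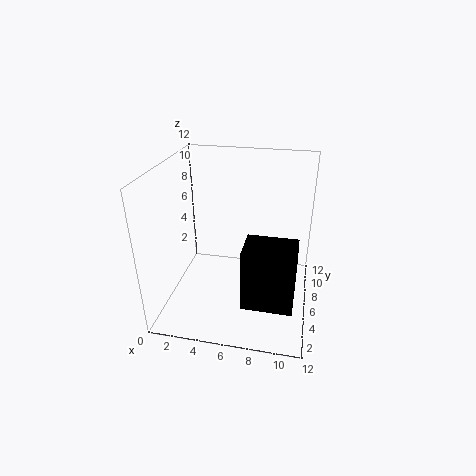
x = 7, y = 2, z = 2, w = 4, h = 5, c = 'black'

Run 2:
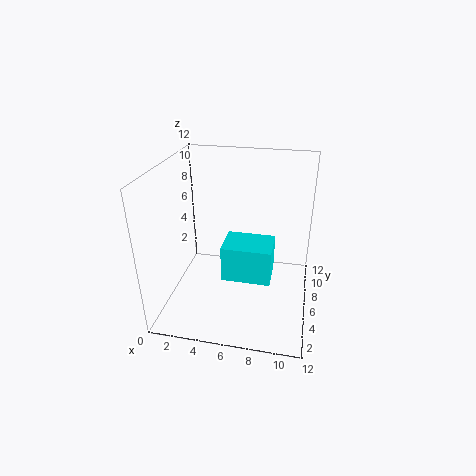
x = 5, y = 4, z = 3, w = 4, h = 3, c = 'cyan'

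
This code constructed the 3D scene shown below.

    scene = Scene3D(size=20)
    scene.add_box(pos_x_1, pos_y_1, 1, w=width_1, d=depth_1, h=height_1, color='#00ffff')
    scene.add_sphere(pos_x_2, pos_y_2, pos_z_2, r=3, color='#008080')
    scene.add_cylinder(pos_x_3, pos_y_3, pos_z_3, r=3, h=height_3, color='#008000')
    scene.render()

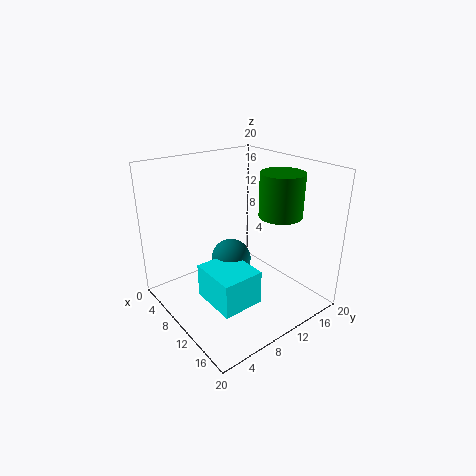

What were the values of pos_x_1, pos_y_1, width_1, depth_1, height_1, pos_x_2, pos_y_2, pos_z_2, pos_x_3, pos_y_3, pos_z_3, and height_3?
pos_x_1 = 7
pos_y_1 = 5
width_1 = 7
depth_1 = 6
height_1 = 5
pos_x_2 = 7
pos_y_2 = 11
pos_z_2 = 5
pos_x_3 = 13
pos_y_3 = 15
pos_z_3 = 13
height_3 = 6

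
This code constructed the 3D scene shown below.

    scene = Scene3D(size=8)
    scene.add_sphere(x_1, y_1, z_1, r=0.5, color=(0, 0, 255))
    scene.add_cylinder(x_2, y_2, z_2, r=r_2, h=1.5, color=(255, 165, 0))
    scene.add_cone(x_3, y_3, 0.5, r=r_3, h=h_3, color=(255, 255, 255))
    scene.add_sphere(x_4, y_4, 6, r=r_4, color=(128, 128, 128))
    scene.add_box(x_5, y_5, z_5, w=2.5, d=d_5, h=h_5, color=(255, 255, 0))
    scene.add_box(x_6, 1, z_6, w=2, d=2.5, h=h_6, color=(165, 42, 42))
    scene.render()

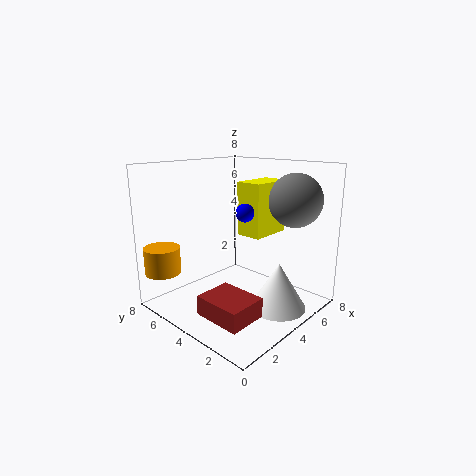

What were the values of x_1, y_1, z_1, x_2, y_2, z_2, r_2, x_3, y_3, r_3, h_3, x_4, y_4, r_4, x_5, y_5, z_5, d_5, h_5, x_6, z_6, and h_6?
x_1 = 4; y_1 = 3.5; z_1 = 5.5; x_2 = 1; y_2 = 7; z_2 = 2; r_2 = 1; x_3 = 4.5; y_3 = 1.5; r_3 = 1.5; h_3 = 2.5; x_4 = 6.5; y_4 = 2; r_4 = 1.5; x_5 = 4.5; y_5 = 3; z_5 = 4; d_5 = 1.5; h_5 = 3; x_6 = 0.5; z_6 = 1; h_6 = 1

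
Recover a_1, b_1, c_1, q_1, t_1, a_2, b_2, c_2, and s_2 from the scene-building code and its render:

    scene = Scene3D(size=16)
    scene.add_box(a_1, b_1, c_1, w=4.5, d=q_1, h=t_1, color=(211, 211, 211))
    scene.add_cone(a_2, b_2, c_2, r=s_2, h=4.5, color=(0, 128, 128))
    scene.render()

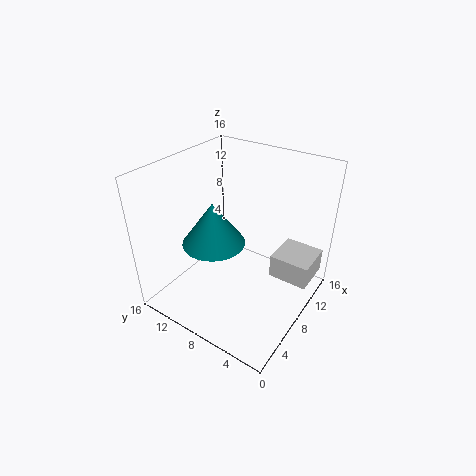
a_1 = 9.75, b_1 = 0.25, c_1 = 3, q_1 = 4.5, t_1 = 2.75, a_2 = 5, b_2 = 9, c_2 = 8.75, s_2 = 3.25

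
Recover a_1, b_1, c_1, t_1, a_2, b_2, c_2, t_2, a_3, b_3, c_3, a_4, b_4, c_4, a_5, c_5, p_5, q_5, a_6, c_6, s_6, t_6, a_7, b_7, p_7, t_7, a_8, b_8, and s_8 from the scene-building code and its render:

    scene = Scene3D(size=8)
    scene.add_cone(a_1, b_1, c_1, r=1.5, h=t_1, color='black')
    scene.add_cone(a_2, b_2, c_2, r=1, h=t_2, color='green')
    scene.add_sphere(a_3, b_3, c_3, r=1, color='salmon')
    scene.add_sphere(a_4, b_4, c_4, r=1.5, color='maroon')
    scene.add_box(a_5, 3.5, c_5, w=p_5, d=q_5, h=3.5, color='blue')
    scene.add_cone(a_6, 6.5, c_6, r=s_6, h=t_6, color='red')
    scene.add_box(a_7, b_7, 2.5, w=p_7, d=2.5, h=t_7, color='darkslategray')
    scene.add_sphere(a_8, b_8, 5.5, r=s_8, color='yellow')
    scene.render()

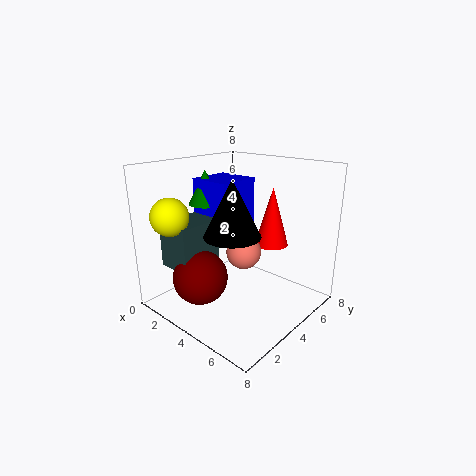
a_1 = 4.5; b_1 = 3; c_1 = 4.5; t_1 = 3; a_2 = 1.5; b_2 = 4; c_2 = 5.5; t_2 = 2; a_3 = 4; b_3 = 4.5; c_3 = 3; a_4 = 3; b_4 = 2; c_4 = 2; a_5 = 1; c_5 = 3.5; p_5 = 2.5; q_5 = 2.5; a_6 = 4.5; c_6 = 3; s_6 = 1; t_6 = 3.5; a_7 = 1; b_7 = 1; p_7 = 2; t_7 = 2.5; a_8 = 2; b_8 = 1; s_8 = 1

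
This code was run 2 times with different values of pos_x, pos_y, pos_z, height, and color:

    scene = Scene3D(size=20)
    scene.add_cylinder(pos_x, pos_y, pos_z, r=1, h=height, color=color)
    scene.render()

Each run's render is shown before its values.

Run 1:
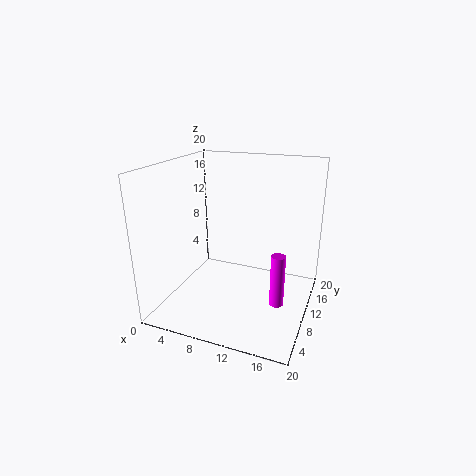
pos_x = 16, pos_y = 9.5, pos_z = 1, height = 7.5, color = 'magenta'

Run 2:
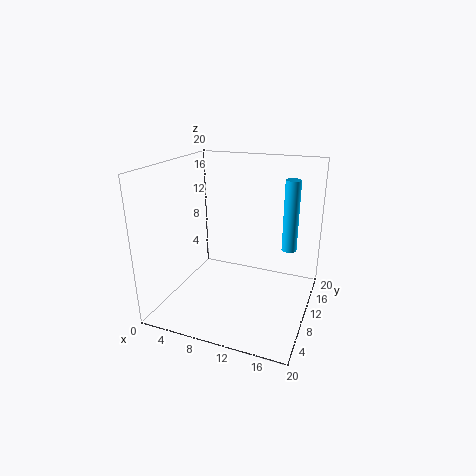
pos_x = 17, pos_y = 11, pos_z = 9, height = 9.5, color = 'deepskyblue'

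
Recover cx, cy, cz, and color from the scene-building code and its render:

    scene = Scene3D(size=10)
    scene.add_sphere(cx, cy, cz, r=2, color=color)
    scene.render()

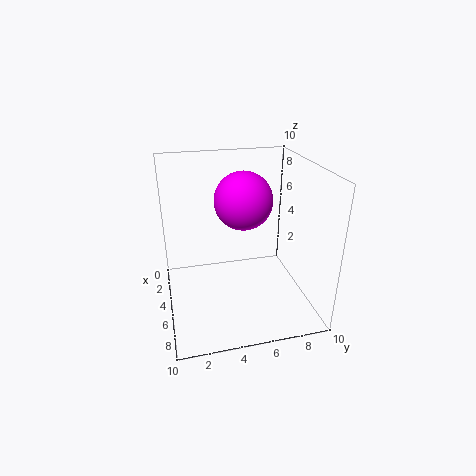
cx = 4.5; cy = 5.5; cz = 7.5; color = 'magenta'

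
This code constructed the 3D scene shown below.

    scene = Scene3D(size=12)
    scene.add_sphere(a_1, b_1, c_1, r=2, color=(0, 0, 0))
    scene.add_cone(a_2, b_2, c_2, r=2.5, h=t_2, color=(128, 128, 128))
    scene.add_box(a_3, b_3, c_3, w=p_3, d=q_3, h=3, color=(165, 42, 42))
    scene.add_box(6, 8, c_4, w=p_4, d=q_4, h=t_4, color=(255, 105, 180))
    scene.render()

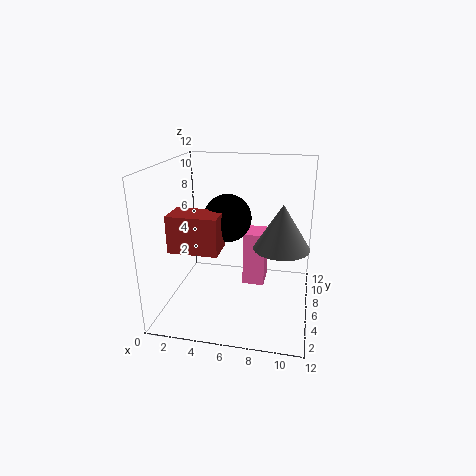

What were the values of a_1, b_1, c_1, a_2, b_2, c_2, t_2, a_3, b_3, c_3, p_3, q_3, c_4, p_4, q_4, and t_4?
a_1 = 5, b_1 = 6.5, c_1 = 7.5, a_2 = 9.5, b_2 = 8, c_2 = 4.5, t_2 = 4, a_3 = 1, b_3 = 3, c_3 = 5.5, p_3 = 4, q_3 = 2.5, c_4 = 0.5, p_4 = 2, q_4 = 2.5, t_4 = 5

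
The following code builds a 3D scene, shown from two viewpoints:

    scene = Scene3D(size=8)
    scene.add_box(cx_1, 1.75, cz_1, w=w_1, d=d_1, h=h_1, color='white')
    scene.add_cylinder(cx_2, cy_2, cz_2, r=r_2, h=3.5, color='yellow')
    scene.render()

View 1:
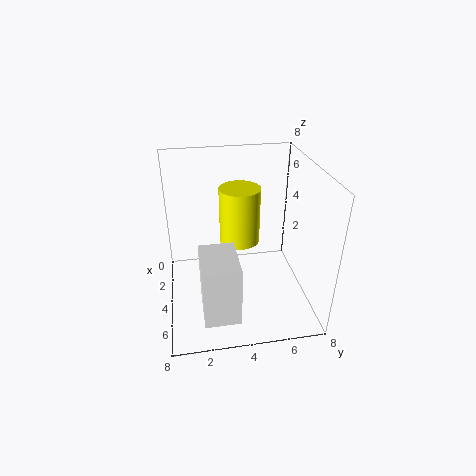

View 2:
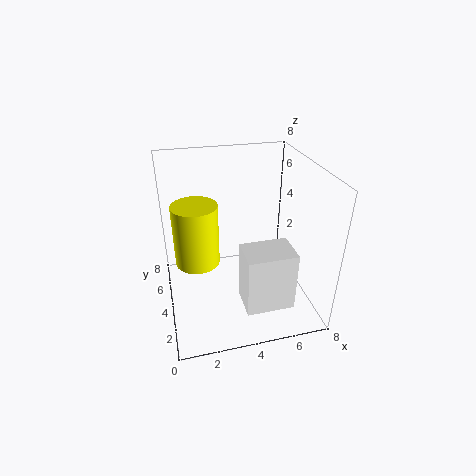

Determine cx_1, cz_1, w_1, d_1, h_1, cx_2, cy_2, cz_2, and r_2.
cx_1 = 4
cz_1 = 0.25
w_1 = 2.75
d_1 = 2
h_1 = 3.5
cx_2 = 1.75
cy_2 = 4.5
cz_2 = 2.5
r_2 = 1.25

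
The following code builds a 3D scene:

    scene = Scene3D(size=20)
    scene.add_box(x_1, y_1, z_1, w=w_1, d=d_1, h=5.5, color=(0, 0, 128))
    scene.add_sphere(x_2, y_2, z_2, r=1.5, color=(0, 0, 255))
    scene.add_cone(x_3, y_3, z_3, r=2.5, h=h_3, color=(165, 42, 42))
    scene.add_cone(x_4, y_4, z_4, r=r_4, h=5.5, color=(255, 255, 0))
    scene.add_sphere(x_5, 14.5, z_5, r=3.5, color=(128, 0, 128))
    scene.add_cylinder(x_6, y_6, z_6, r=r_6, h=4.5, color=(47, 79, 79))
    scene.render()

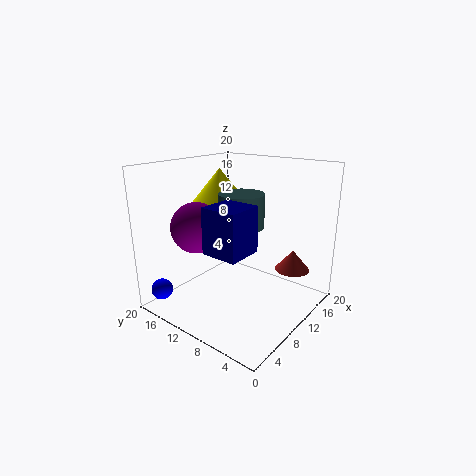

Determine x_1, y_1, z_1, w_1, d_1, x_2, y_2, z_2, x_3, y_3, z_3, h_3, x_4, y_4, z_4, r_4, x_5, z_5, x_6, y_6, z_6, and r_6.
x_1 = 1.5, y_1 = 4, z_1 = 11, w_1 = 4.5, d_1 = 4.5, x_2 = 2.5, y_2 = 18, z_2 = 2.5, x_3 = 16, y_3 = 4.5, z_3 = 4.5, h_3 = 3, x_4 = 11.5, y_4 = 14.5, z_4 = 13.5, r_4 = 4.5, x_5 = 6.5, z_5 = 11.5, x_6 = 9.5, y_6 = 9, z_6 = 12, r_6 = 3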